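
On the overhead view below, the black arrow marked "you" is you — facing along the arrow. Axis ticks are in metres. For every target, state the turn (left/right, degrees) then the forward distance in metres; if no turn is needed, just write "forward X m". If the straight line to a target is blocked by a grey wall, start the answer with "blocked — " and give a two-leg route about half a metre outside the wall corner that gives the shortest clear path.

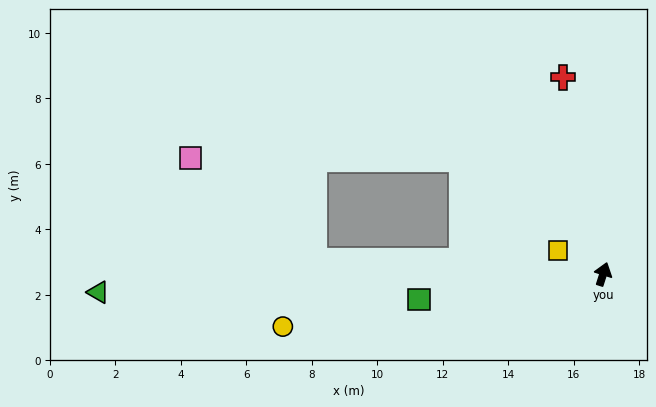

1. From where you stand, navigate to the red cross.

turn left 29°, forward 6.1 m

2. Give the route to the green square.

turn left 116°, forward 5.7 m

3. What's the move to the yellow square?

turn left 80°, forward 1.6 m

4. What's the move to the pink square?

blocked — turn left 105°, forward 8.9 m, then turn right 38°, forward 4.9 m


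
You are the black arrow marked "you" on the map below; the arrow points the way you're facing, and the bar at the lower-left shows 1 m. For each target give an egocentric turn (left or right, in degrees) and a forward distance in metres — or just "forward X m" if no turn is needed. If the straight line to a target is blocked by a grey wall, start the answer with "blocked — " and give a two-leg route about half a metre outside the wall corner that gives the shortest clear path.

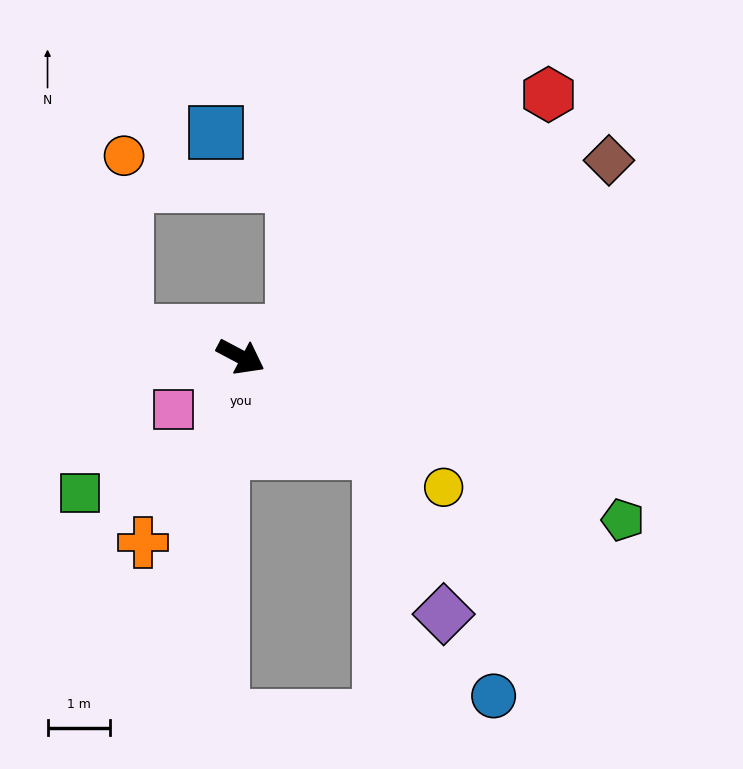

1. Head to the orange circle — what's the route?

blocked — turn right 165°, forward 1.9 m, then turn right 76°, forward 2.8 m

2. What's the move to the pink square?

turn right 114°, forward 1.4 m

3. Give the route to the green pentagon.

turn left 5°, forward 6.6 m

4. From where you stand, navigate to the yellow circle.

turn right 5°, forward 3.8 m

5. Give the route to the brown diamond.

turn left 56°, forward 6.7 m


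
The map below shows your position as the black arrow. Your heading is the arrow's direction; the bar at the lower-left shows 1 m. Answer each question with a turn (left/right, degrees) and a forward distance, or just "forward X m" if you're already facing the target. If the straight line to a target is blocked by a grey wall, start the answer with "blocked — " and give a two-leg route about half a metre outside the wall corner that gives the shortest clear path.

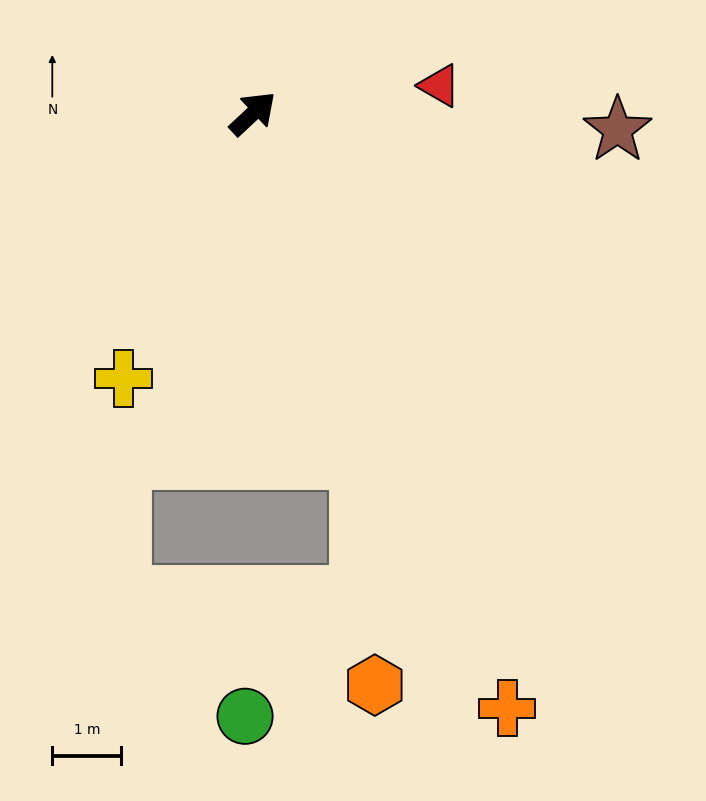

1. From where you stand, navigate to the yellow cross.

turn right 159°, forward 4.3 m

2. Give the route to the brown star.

turn right 46°, forward 5.3 m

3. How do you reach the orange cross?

turn right 110°, forward 9.4 m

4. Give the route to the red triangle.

turn right 35°, forward 2.7 m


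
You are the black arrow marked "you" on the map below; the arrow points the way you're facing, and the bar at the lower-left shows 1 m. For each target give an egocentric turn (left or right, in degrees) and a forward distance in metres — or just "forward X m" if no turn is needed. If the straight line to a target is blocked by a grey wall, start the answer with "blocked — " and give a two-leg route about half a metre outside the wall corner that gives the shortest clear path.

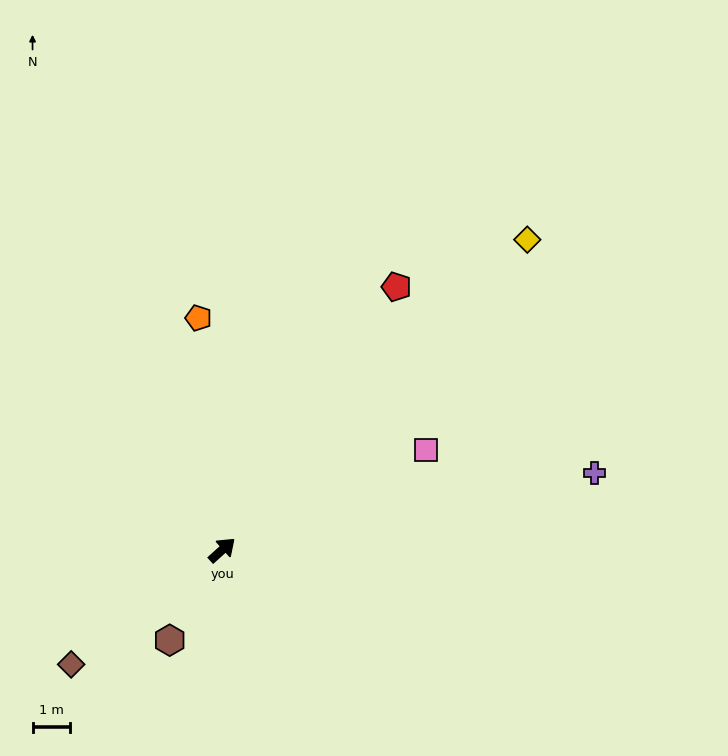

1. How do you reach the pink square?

turn right 16°, forward 6.1 m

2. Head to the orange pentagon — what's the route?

turn left 54°, forward 6.3 m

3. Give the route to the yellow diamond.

turn left 3°, forward 11.7 m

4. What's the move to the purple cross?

turn right 30°, forward 10.2 m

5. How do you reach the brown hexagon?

turn right 162°, forward 2.8 m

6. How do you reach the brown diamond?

turn left 175°, forward 5.1 m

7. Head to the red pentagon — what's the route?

turn left 14°, forward 8.5 m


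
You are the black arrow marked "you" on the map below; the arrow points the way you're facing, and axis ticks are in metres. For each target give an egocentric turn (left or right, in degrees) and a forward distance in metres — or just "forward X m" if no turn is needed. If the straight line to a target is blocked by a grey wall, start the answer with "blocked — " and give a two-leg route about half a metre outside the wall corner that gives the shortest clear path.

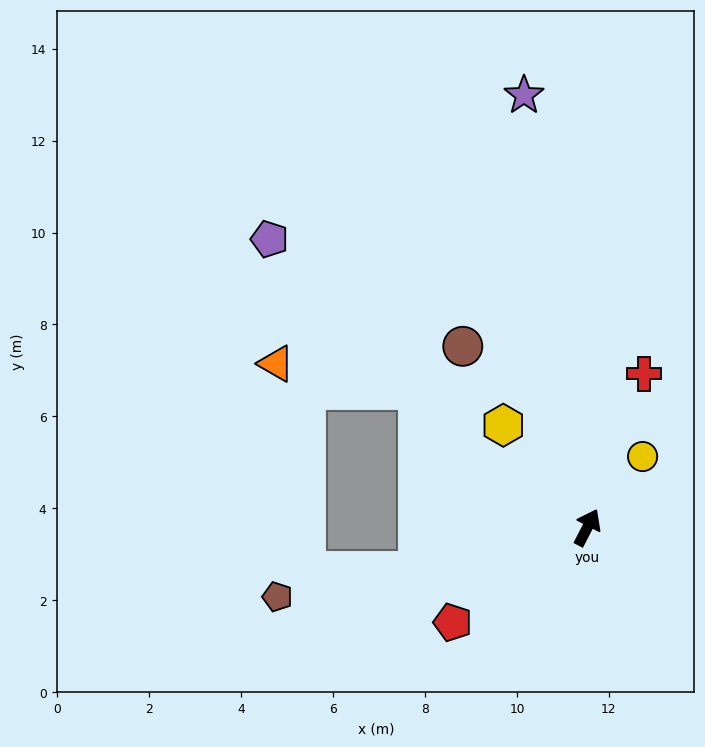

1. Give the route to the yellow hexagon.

turn left 67°, forward 2.9 m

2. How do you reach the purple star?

turn left 36°, forward 9.5 m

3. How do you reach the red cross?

turn left 7°, forward 3.6 m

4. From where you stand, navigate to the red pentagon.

turn left 152°, forward 3.6 m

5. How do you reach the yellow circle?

turn right 11°, forward 2.0 m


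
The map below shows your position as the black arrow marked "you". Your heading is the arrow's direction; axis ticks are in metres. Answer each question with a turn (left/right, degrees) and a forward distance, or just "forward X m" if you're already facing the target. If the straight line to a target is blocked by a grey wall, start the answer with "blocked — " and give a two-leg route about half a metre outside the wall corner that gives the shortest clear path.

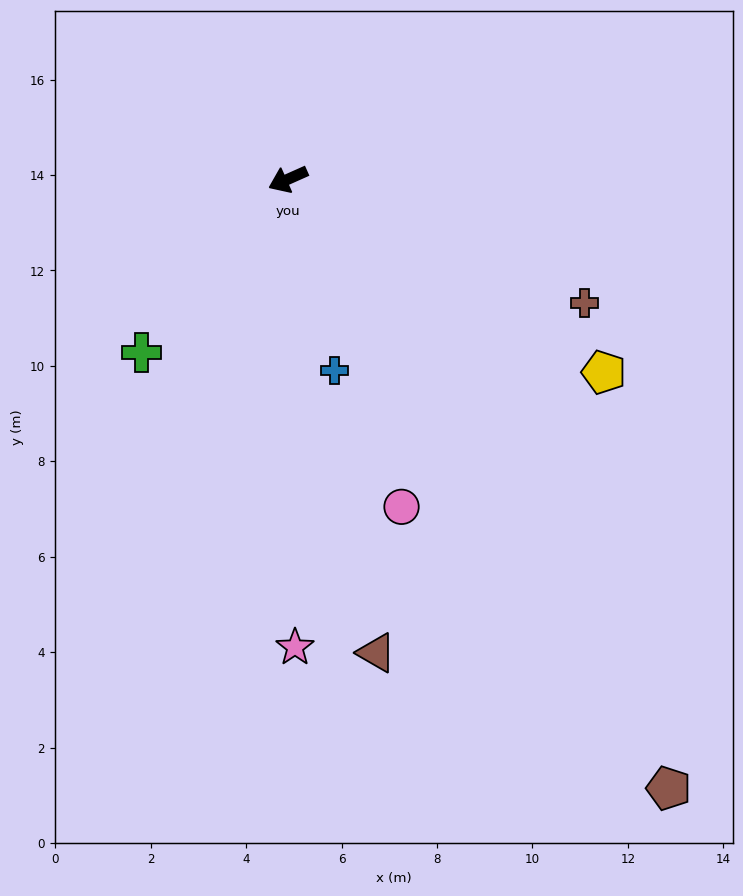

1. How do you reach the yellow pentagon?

turn left 125°, forward 7.8 m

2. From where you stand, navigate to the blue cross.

turn left 80°, forward 4.1 m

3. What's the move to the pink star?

turn left 67°, forward 9.8 m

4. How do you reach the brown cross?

turn left 133°, forward 6.7 m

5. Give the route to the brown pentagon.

turn left 98°, forward 15.1 m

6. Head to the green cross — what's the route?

turn left 26°, forward 4.8 m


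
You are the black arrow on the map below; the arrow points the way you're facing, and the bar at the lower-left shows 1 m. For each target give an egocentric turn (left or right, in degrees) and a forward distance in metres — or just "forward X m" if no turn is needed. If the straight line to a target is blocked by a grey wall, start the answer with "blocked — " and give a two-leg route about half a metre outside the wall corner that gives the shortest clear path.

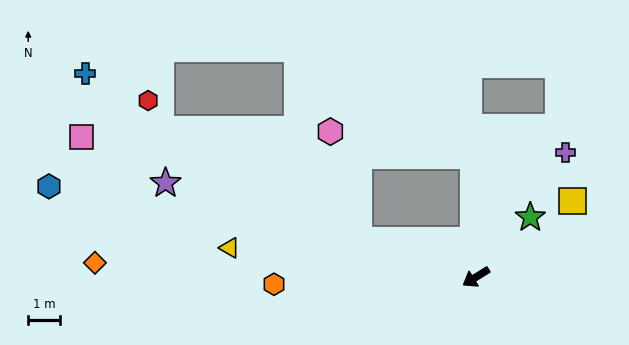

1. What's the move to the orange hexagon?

turn right 30°, forward 6.4 m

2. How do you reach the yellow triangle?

turn right 39°, forward 7.9 m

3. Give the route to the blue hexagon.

turn right 44°, forward 13.8 m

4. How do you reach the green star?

turn right 164°, forward 2.6 m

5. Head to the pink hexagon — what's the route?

blocked — turn right 49°, forward 3.9 m, then turn right 58°, forward 3.6 m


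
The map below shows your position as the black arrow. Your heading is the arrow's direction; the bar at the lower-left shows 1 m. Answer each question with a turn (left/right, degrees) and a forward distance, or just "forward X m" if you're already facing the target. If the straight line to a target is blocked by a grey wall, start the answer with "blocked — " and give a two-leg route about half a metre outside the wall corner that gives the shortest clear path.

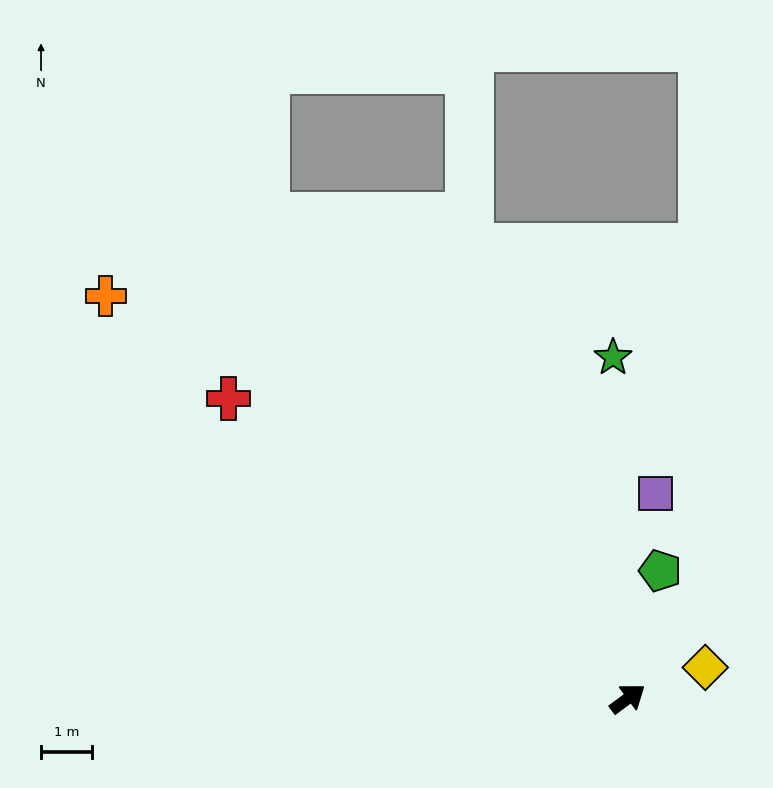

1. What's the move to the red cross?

turn left 106°, forward 9.8 m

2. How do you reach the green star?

turn left 56°, forward 6.7 m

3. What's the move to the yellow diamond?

turn right 15°, forward 1.6 m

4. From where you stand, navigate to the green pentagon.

turn left 39°, forward 2.6 m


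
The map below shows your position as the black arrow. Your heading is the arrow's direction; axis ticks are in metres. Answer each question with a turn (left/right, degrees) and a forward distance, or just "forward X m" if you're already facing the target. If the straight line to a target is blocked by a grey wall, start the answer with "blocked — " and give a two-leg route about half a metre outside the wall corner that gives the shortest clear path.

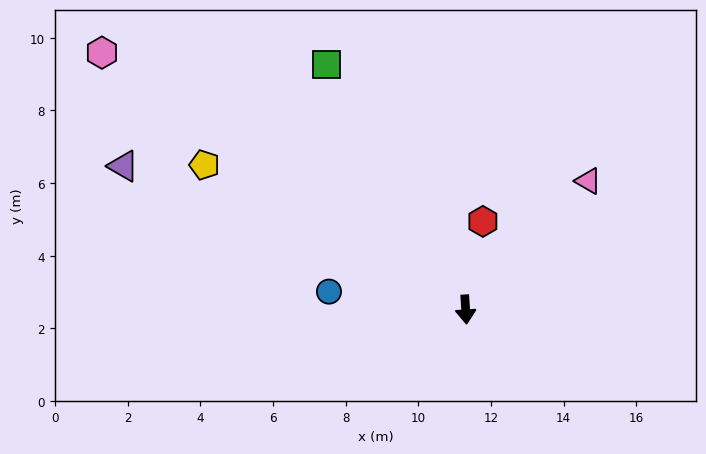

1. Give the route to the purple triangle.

turn right 116°, forward 10.2 m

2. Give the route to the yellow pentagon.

turn right 123°, forward 8.2 m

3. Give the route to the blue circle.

turn right 101°, forward 3.8 m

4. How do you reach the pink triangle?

turn left 133°, forward 4.9 m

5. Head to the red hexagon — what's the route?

turn left 165°, forward 2.5 m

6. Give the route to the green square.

turn right 154°, forward 7.8 m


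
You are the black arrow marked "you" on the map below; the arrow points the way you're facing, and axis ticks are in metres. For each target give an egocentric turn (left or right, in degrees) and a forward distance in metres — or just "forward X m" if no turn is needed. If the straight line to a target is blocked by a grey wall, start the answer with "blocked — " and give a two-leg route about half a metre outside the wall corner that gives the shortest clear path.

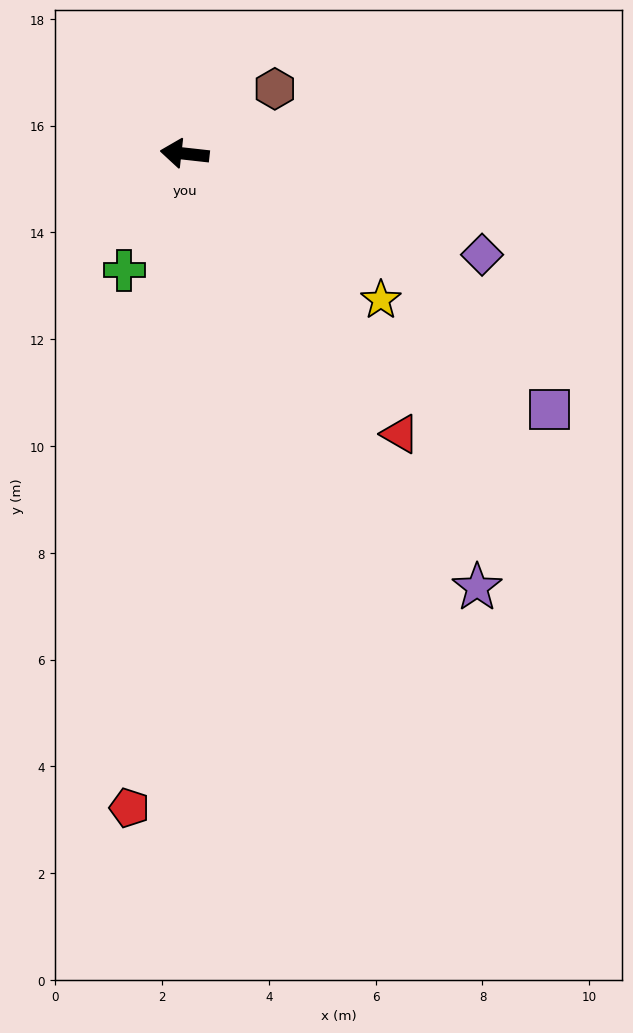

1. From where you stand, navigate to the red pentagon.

turn left 92°, forward 12.3 m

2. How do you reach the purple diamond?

turn left 168°, forward 5.9 m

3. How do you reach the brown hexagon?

turn right 138°, forward 2.1 m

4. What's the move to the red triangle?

turn left 134°, forward 6.6 m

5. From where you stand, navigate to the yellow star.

turn left 150°, forward 4.6 m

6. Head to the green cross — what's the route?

turn left 69°, forward 2.5 m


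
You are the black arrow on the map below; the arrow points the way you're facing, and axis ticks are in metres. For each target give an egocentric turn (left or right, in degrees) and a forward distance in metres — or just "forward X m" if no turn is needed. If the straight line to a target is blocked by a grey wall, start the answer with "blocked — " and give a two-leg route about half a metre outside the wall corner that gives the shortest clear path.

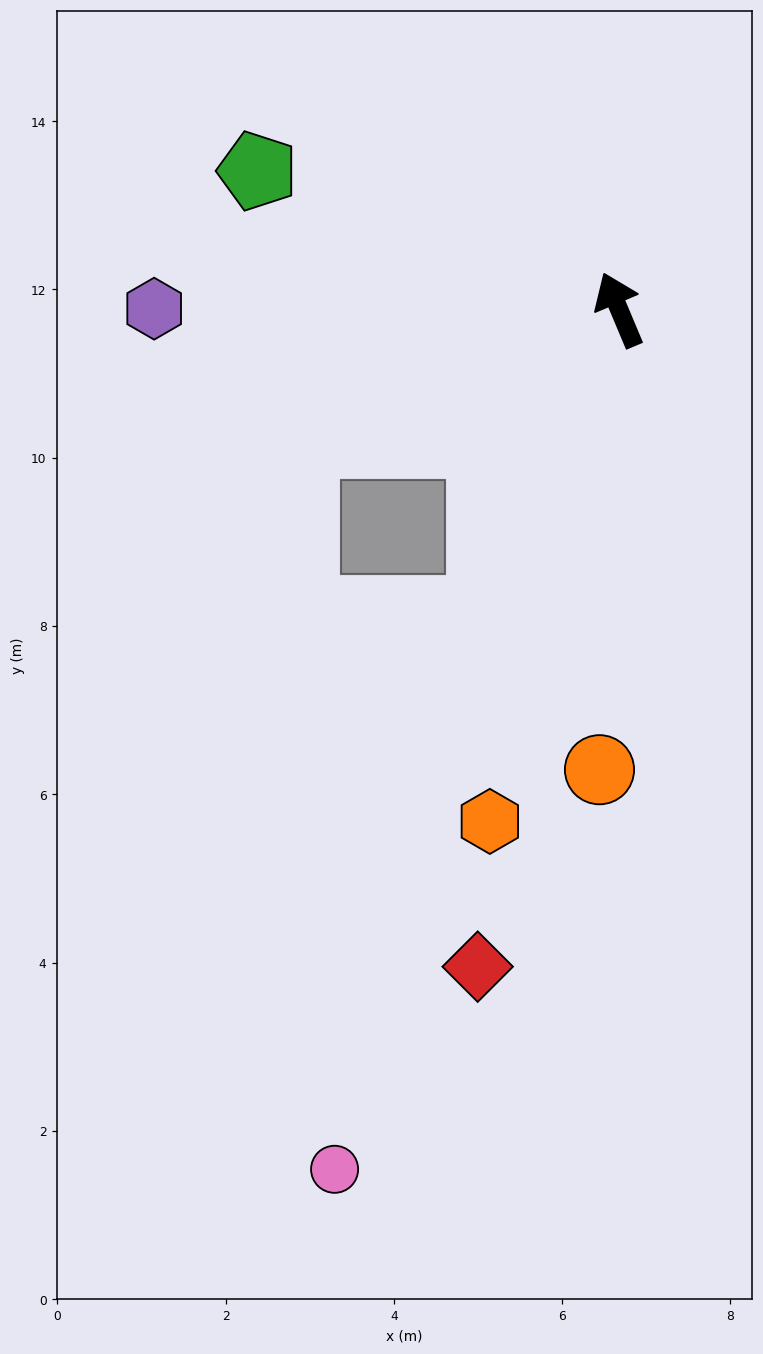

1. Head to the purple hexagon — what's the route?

turn left 67°, forward 5.5 m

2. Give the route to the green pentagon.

turn left 46°, forward 4.6 m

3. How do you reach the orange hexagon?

turn left 143°, forward 6.3 m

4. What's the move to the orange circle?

turn left 155°, forward 5.5 m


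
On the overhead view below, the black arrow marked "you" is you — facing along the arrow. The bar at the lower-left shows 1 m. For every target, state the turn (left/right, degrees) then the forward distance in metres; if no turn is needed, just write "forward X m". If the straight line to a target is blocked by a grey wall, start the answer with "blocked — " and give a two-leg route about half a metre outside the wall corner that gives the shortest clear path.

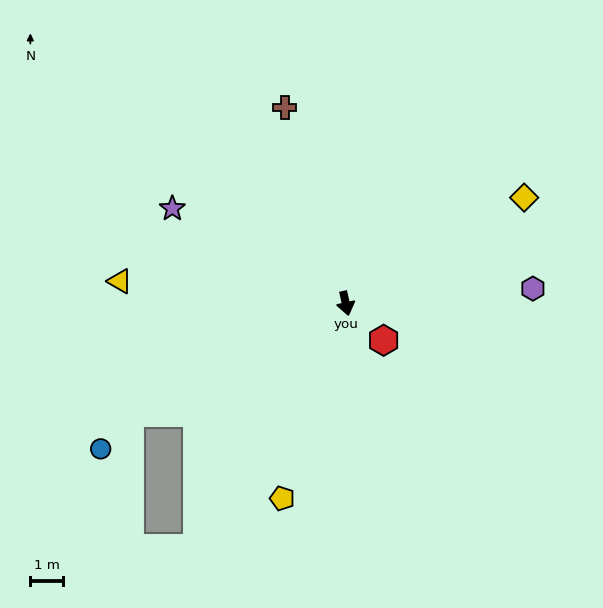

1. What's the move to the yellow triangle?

turn right 108°, forward 7.0 m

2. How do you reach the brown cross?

turn right 175°, forward 6.3 m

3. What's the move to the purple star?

turn right 131°, forward 6.1 m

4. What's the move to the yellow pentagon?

turn right 31°, forward 6.3 m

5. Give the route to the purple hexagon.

turn left 82°, forward 5.8 m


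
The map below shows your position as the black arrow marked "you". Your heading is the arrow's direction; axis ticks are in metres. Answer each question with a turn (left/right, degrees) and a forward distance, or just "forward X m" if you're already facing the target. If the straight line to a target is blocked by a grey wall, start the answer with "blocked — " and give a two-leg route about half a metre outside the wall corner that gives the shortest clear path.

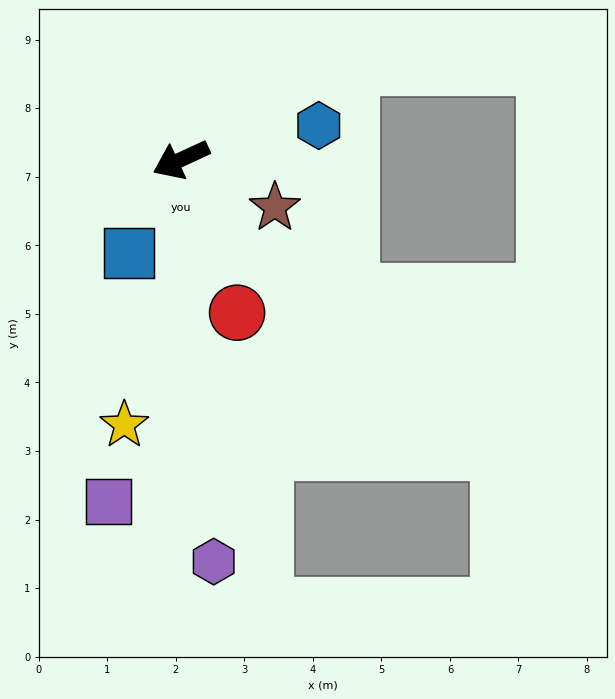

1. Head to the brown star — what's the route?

turn left 128°, forward 1.5 m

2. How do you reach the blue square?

turn left 36°, forward 1.6 m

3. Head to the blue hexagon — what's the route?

turn left 169°, forward 2.1 m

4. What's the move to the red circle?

turn left 85°, forward 2.4 m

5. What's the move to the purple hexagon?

turn left 70°, forward 5.9 m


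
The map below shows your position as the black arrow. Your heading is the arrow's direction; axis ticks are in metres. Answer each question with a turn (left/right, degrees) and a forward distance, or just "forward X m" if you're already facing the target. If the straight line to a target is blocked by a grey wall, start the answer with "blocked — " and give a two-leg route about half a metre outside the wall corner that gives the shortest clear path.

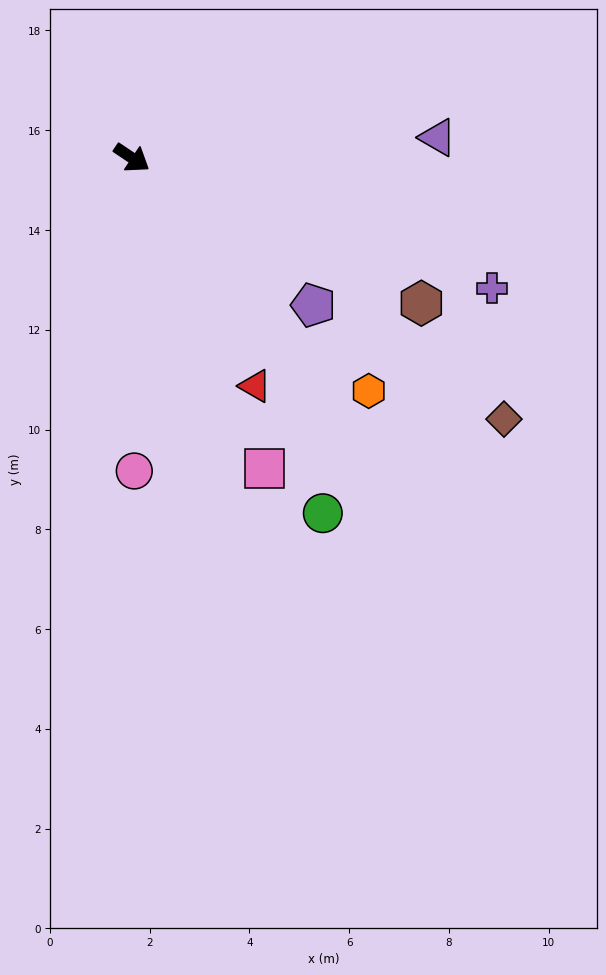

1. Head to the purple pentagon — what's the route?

turn right 5°, forward 4.7 m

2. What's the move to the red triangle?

turn right 28°, forward 5.2 m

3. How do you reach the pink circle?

turn right 56°, forward 6.3 m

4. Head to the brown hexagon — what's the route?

turn left 7°, forward 6.5 m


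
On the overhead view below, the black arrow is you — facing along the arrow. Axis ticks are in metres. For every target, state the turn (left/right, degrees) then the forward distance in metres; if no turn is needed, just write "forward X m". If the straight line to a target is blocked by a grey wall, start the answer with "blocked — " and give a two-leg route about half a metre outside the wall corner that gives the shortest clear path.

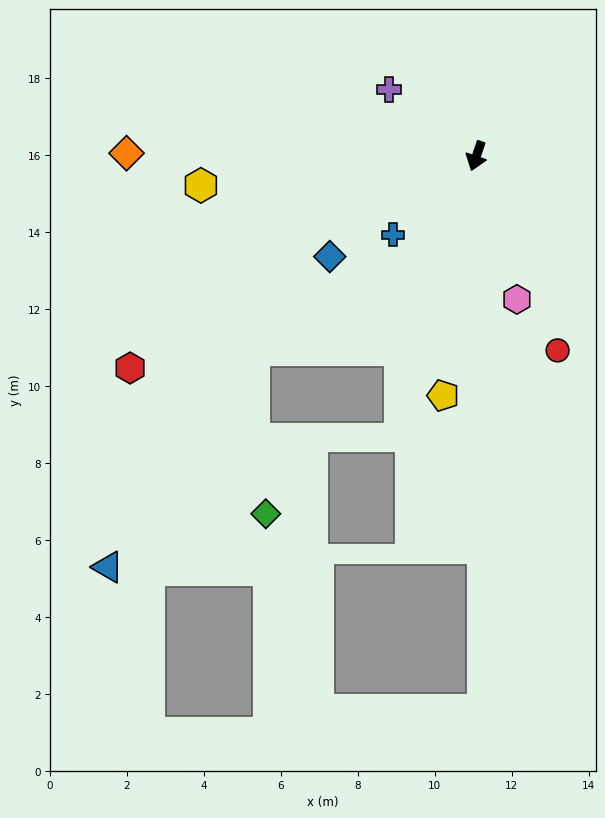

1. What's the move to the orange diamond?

turn right 72°, forward 9.1 m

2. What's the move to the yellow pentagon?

turn left 11°, forward 6.3 m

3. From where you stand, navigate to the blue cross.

turn right 28°, forward 3.0 m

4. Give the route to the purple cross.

turn right 108°, forward 2.9 m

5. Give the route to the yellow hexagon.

turn right 65°, forward 7.2 m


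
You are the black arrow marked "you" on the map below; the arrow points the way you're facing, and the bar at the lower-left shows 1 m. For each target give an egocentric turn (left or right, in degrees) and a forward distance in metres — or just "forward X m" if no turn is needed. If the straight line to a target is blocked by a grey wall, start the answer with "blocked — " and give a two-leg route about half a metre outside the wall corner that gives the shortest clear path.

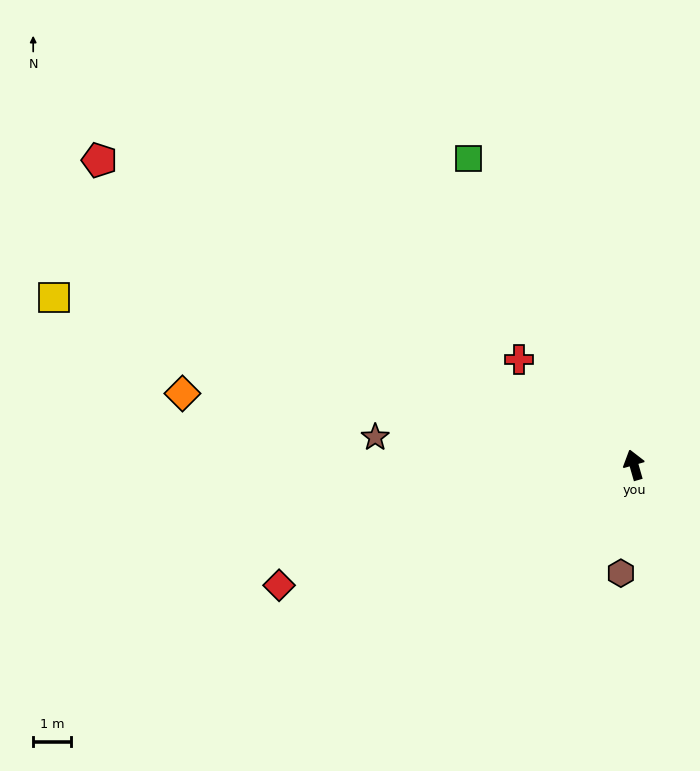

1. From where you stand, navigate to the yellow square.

turn left 58°, forward 15.8 m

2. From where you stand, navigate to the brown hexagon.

turn left 157°, forward 2.9 m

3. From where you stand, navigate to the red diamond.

turn left 93°, forward 9.8 m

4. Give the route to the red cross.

turn left 32°, forward 4.1 m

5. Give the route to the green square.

turn left 12°, forward 9.1 m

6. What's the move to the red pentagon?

turn left 44°, forward 16.1 m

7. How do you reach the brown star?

turn left 68°, forward 6.8 m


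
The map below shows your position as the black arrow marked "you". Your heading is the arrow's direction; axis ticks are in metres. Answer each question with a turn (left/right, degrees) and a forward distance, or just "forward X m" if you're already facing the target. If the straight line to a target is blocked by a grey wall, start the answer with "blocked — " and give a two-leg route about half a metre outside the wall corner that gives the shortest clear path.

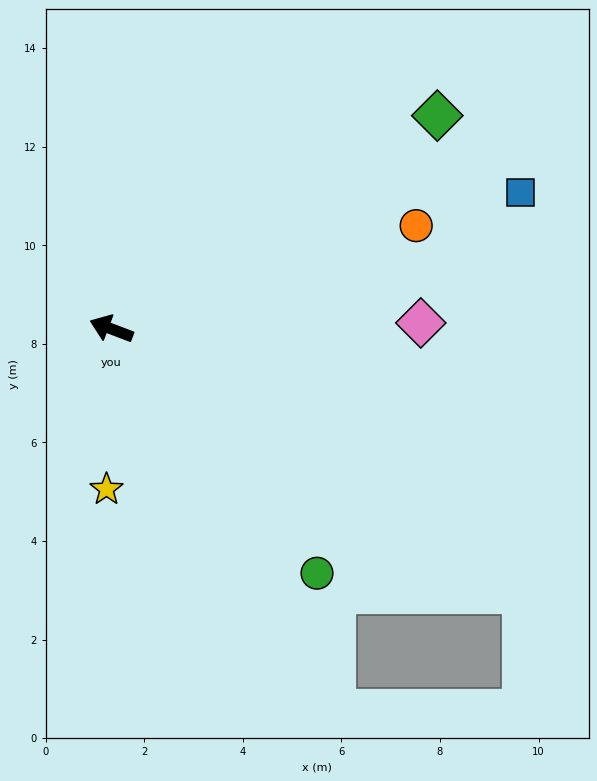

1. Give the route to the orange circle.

turn right 140°, forward 6.5 m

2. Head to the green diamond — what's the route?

turn right 126°, forward 7.9 m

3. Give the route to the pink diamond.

turn right 158°, forward 6.3 m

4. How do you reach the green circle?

turn left 151°, forward 6.5 m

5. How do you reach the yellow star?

turn left 109°, forward 3.3 m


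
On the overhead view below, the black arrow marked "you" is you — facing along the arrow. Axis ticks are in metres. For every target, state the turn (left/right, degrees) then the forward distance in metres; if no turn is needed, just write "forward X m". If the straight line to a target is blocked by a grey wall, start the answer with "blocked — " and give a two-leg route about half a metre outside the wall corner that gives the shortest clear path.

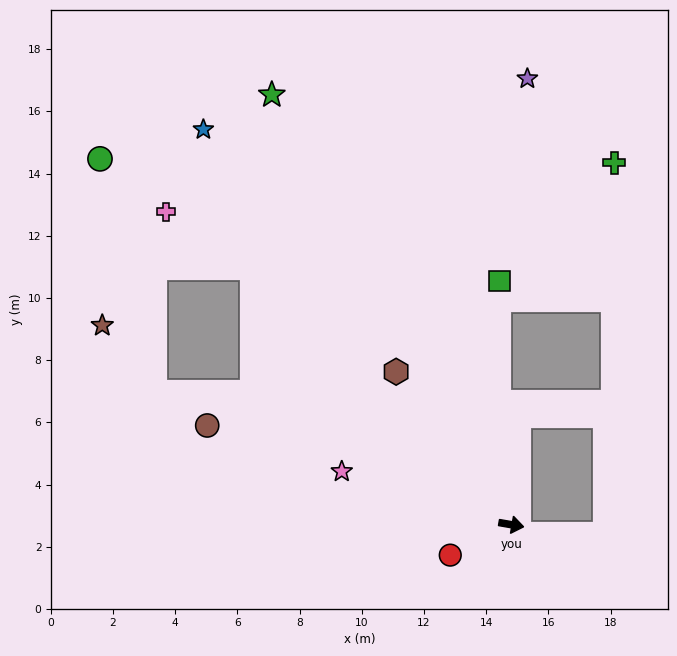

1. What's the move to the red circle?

turn right 144°, forward 2.2 m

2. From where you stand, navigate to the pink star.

turn left 172°, forward 5.7 m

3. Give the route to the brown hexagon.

turn left 137°, forward 6.2 m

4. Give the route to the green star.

turn left 129°, forward 15.8 m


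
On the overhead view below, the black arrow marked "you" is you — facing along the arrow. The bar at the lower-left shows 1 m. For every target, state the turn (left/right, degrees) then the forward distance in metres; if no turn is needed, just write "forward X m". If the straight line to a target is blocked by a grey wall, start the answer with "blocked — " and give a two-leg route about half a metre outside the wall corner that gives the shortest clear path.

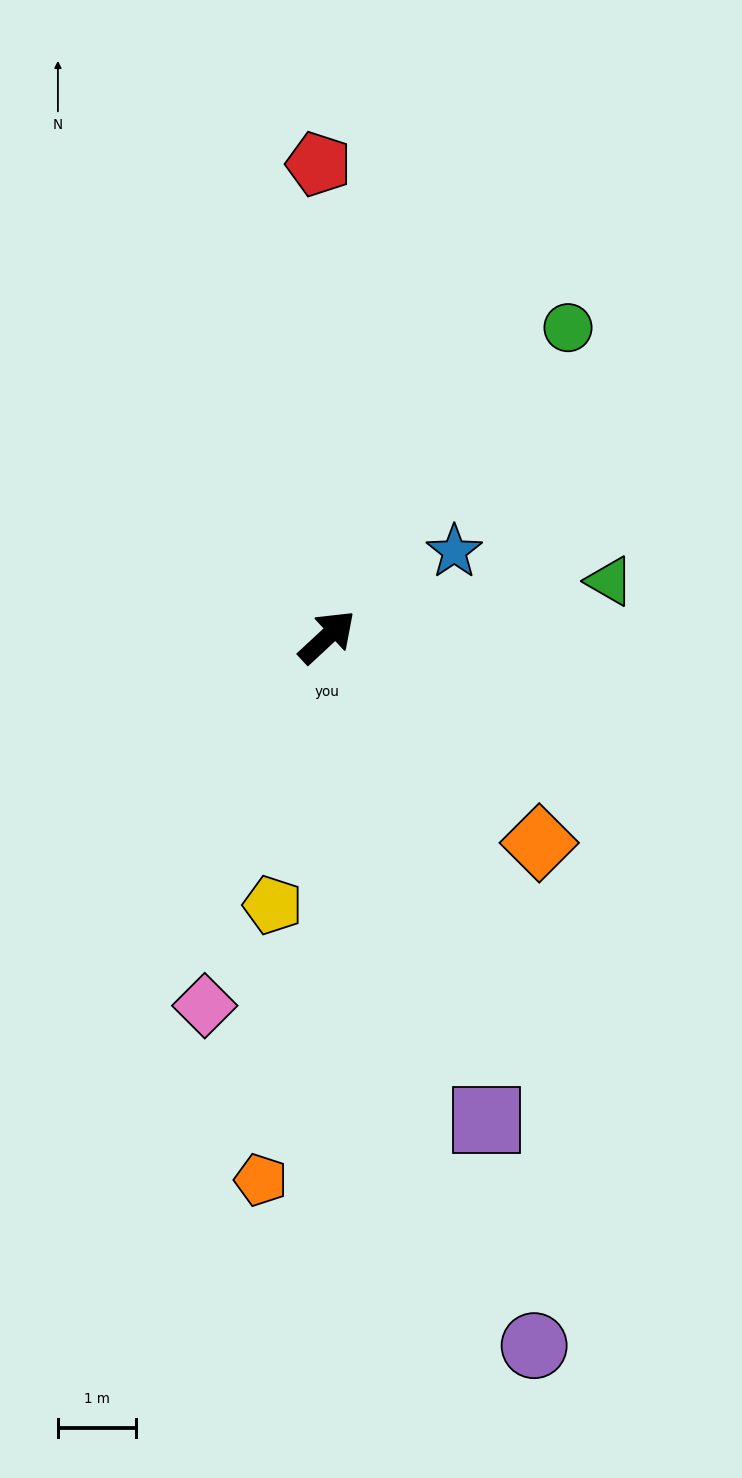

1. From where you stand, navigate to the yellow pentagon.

turn right 144°, forward 3.5 m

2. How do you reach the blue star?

turn right 9°, forward 2.0 m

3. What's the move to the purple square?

turn right 115°, forward 6.5 m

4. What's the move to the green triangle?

turn right 32°, forward 3.7 m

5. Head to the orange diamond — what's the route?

turn right 87°, forward 3.8 m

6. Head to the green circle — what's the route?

turn left 9°, forward 5.0 m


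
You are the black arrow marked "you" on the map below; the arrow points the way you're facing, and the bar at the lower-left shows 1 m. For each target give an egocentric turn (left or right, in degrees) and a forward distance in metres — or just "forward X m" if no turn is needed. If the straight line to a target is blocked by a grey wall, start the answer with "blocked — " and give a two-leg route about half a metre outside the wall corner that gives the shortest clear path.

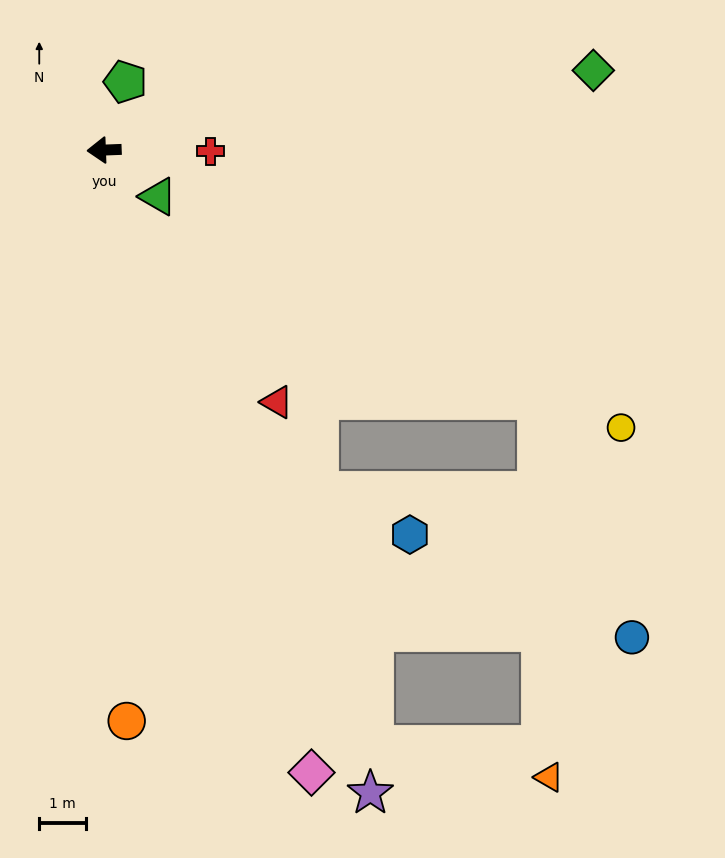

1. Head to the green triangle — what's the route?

turn left 137°, forward 1.5 m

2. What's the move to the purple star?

turn left 110°, forward 14.8 m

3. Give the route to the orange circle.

turn left 90°, forward 12.2 m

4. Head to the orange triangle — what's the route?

blocked — turn left 112°, forward 13.9 m, then turn left 56°, forward 3.8 m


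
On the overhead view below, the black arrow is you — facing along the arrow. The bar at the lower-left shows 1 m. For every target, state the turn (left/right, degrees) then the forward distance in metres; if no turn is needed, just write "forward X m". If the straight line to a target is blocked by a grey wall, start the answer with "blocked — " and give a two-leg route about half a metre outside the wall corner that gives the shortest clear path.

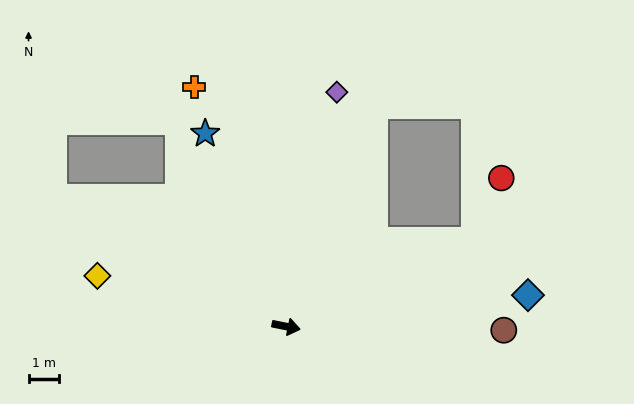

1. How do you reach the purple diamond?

turn left 89°, forward 7.8 m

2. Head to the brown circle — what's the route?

turn left 10°, forward 7.0 m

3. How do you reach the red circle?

blocked — turn left 36°, forward 6.7 m, then turn left 41°, forward 2.2 m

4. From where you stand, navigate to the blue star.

turn left 124°, forward 6.8 m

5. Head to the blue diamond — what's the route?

turn left 19°, forward 7.9 m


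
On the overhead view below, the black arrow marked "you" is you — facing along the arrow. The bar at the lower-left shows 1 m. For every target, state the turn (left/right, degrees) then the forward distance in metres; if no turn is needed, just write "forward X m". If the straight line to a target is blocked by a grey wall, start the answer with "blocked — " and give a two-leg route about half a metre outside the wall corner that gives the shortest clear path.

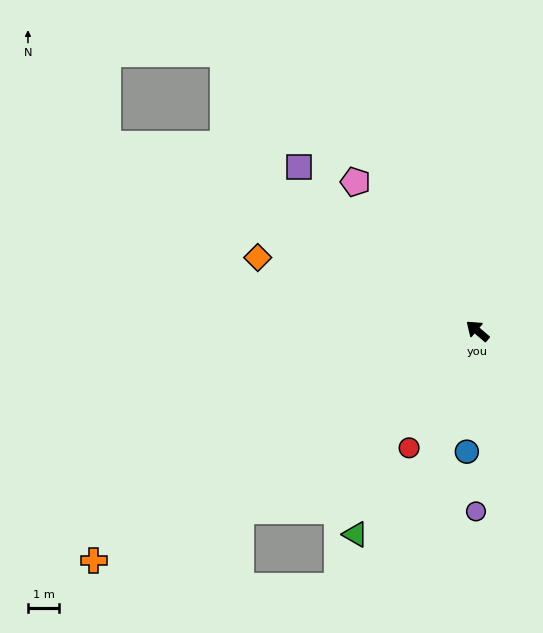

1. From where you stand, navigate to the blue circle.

turn left 125°, forward 3.9 m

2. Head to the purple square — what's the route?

turn right 2°, forward 7.7 m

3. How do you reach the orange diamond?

turn left 22°, forward 7.4 m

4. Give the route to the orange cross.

turn left 71°, forward 14.2 m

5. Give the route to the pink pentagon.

turn right 10°, forward 6.1 m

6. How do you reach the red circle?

turn left 100°, forward 4.3 m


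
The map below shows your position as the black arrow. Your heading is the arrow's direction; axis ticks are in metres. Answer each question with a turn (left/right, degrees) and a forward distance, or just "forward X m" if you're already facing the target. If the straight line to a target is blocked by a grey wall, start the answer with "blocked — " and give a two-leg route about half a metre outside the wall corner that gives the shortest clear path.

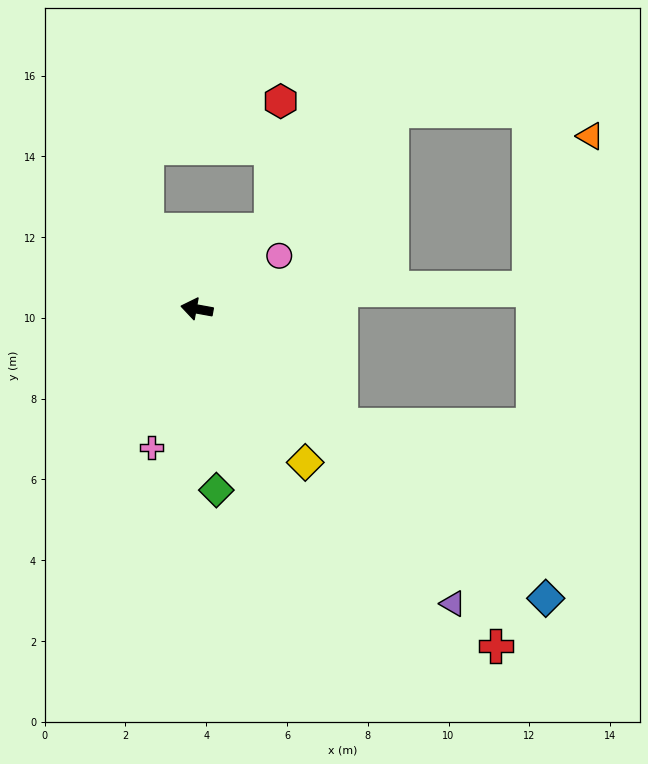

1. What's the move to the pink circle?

turn right 137°, forward 2.4 m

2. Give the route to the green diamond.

turn left 106°, forward 4.5 m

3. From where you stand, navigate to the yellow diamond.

turn left 135°, forward 4.7 m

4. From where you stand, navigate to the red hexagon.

blocked — turn right 123°, forward 2.7 m, then turn left 39°, forward 3.2 m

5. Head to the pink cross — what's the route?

turn left 82°, forward 3.6 m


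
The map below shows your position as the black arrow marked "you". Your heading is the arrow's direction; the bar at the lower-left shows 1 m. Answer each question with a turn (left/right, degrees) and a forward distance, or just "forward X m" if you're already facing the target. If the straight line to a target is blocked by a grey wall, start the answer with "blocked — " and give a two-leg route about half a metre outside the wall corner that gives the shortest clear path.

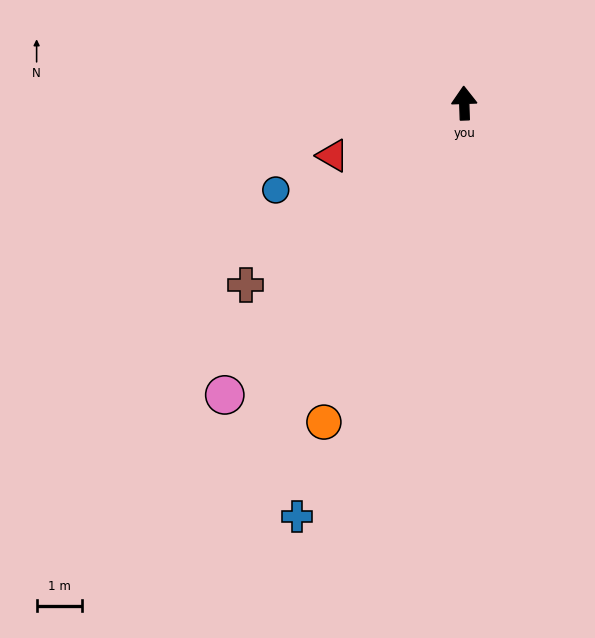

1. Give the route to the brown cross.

turn left 128°, forward 6.3 m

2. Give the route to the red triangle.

turn left 110°, forward 3.1 m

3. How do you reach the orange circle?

turn left 154°, forward 7.7 m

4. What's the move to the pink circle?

turn left 139°, forward 8.4 m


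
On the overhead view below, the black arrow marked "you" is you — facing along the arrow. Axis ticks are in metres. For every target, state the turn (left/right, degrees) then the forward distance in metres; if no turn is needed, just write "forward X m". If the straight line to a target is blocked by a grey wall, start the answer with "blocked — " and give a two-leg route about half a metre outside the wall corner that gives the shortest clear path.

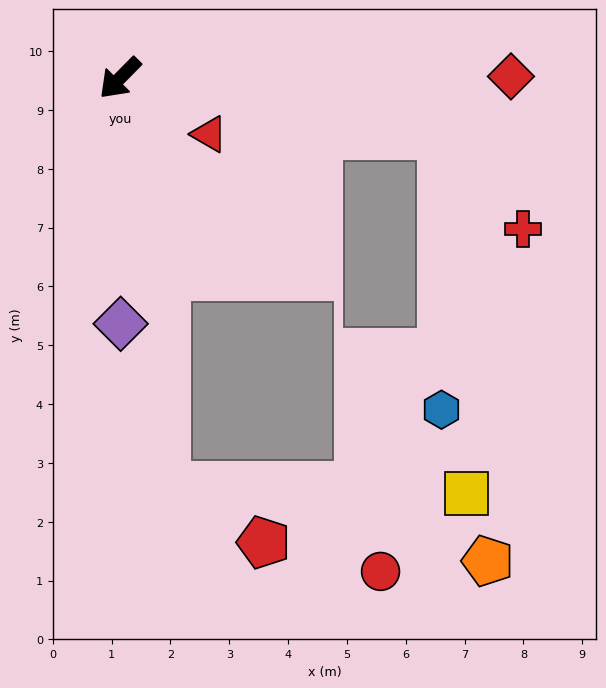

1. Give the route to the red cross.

blocked — turn left 125°, forward 5.6 m, then turn right 40°, forward 2.1 m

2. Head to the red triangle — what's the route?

turn left 102°, forward 1.8 m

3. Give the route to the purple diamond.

turn left 45°, forward 4.2 m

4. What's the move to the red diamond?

turn left 135°, forward 6.6 m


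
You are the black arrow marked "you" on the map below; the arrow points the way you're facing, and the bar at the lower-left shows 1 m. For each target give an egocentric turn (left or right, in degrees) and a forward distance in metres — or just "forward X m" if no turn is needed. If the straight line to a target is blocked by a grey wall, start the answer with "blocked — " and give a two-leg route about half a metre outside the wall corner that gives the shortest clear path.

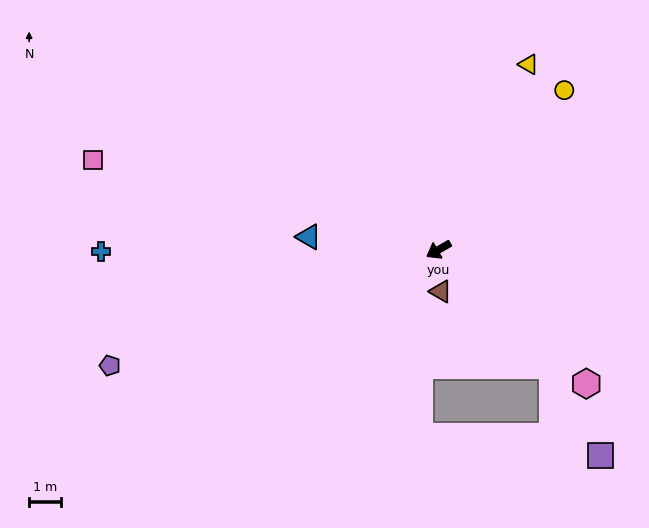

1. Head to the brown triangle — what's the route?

turn left 63°, forward 1.3 m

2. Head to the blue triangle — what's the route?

turn right 36°, forward 4.1 m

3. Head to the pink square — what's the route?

turn right 44°, forward 11.3 m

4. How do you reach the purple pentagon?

turn right 10°, forward 11.0 m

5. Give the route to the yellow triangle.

turn right 146°, forward 6.5 m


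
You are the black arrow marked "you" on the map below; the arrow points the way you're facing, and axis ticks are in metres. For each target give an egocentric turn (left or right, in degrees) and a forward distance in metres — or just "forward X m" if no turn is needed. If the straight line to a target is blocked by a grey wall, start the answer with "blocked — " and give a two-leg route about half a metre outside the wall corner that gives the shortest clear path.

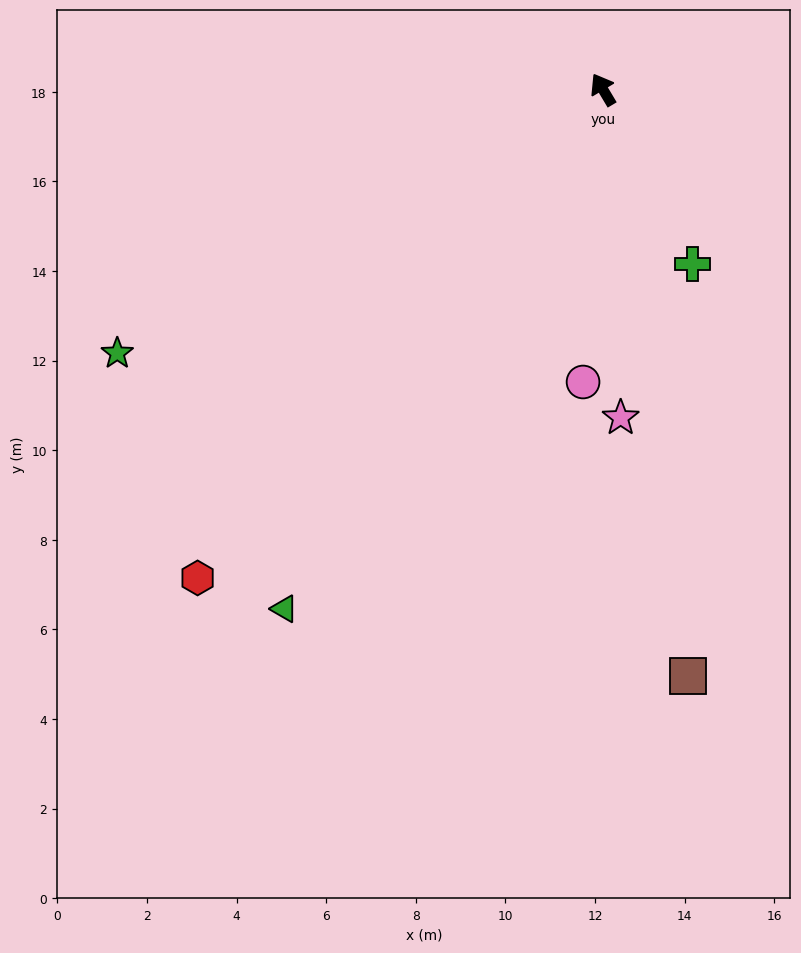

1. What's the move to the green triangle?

turn left 118°, forward 13.6 m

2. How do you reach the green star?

turn left 88°, forward 12.3 m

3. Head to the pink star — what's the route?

turn left 152°, forward 7.3 m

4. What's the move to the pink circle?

turn left 145°, forward 6.5 m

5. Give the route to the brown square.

turn left 157°, forward 13.2 m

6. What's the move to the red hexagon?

turn left 109°, forward 14.2 m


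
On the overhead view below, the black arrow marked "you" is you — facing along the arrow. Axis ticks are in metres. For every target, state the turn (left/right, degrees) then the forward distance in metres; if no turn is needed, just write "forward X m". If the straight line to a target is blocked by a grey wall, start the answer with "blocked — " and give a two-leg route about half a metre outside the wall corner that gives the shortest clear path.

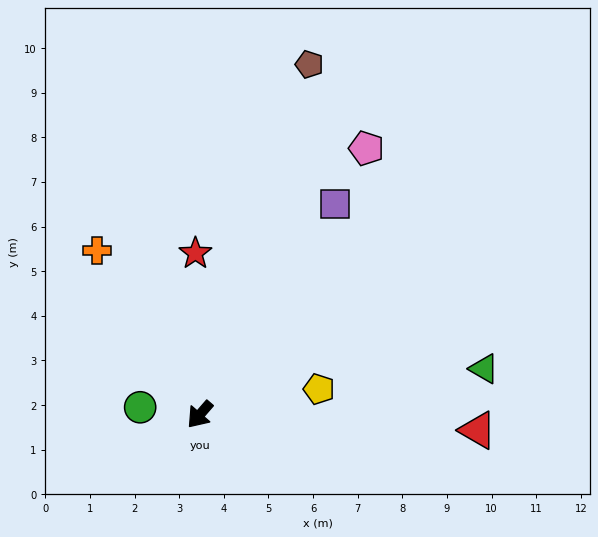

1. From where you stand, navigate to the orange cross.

turn right 107°, forward 4.3 m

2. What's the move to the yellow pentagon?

turn left 143°, forward 2.7 m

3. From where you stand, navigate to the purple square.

turn right 172°, forward 5.6 m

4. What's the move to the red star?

turn right 138°, forward 3.6 m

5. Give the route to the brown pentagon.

turn right 156°, forward 8.2 m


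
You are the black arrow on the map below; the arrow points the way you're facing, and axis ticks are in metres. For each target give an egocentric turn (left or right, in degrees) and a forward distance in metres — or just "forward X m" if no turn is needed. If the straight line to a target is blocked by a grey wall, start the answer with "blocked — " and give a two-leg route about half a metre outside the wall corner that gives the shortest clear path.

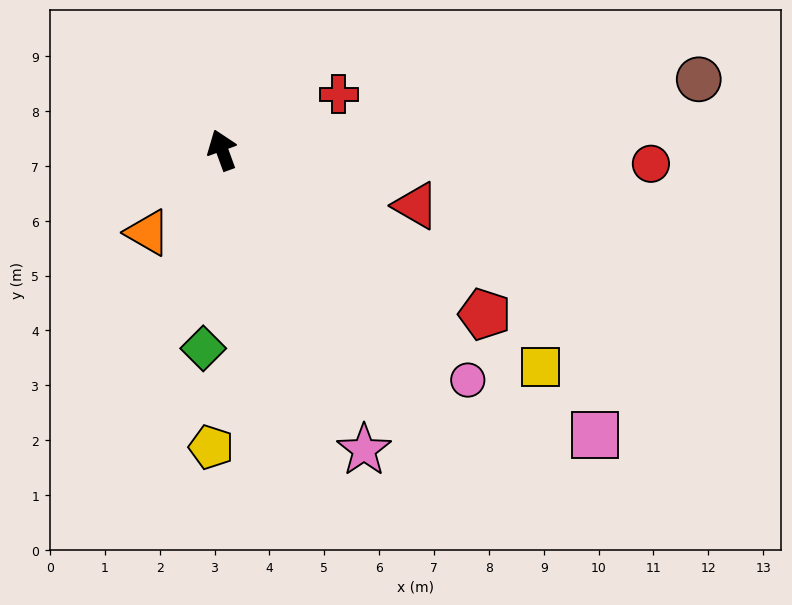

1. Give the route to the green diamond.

turn left 155°, forward 3.6 m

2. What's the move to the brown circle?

turn right 102°, forward 8.8 m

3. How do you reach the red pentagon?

turn right 142°, forward 5.6 m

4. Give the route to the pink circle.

turn right 153°, forward 6.1 m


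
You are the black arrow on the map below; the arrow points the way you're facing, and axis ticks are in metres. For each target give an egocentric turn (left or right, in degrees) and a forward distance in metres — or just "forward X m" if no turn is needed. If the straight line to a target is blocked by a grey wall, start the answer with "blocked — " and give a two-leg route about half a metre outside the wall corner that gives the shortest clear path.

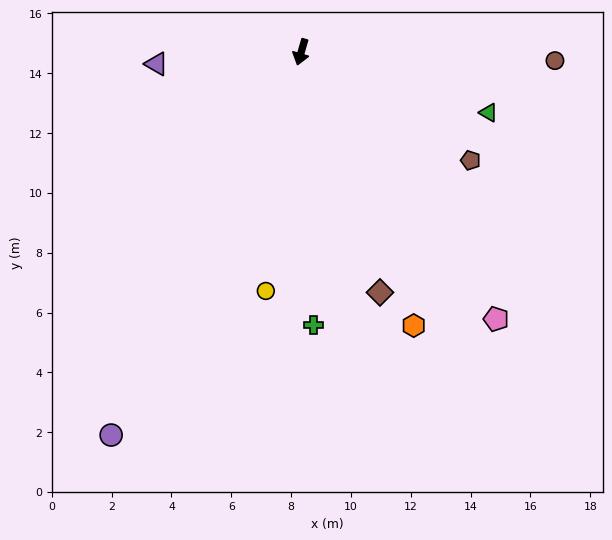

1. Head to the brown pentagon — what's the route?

turn left 74°, forward 6.7 m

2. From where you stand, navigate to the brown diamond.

turn left 34°, forward 8.5 m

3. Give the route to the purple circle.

turn right 10°, forward 14.3 m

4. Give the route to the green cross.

turn left 19°, forward 9.1 m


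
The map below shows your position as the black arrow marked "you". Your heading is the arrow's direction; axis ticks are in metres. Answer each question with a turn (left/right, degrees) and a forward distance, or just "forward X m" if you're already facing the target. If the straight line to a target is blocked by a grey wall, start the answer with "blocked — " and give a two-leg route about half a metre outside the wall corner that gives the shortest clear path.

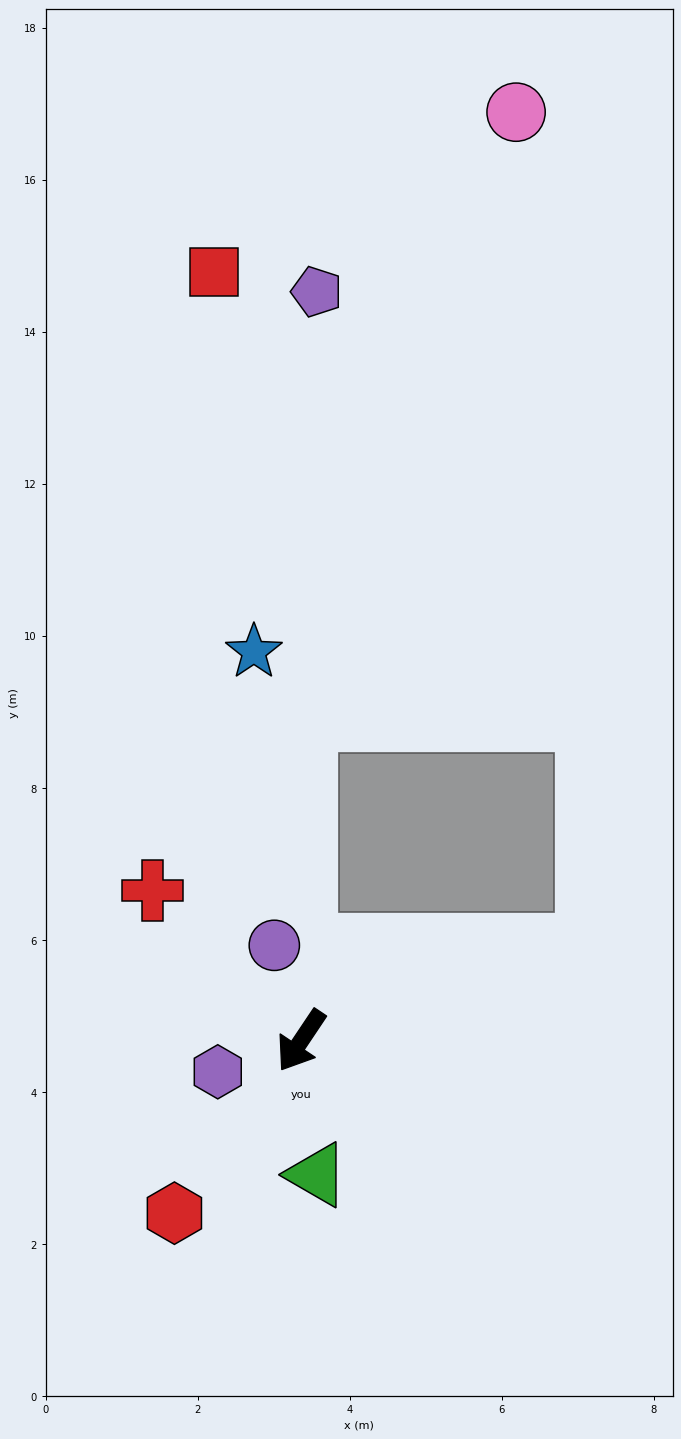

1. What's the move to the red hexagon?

turn right 2°, forward 2.8 m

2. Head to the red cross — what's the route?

turn right 101°, forward 2.8 m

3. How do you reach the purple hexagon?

turn right 36°, forward 1.2 m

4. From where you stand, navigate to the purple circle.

turn right 131°, forward 1.3 m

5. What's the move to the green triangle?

turn left 40°, forward 1.8 m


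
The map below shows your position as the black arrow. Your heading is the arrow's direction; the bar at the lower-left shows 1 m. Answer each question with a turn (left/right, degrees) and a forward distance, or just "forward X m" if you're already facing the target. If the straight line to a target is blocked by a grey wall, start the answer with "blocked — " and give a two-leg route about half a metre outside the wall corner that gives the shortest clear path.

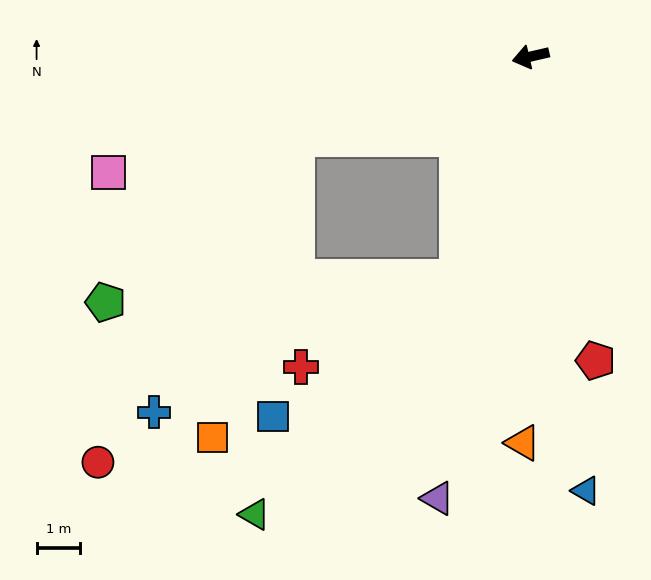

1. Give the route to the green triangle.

blocked — turn left 59°, forward 5.3 m, then turn right 23°, forward 7.2 m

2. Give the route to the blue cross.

blocked — turn left 6°, forward 5.7 m, then turn left 43°, forward 7.1 m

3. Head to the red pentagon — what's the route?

turn left 89°, forward 7.2 m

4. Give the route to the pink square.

turn left 2°, forward 10.1 m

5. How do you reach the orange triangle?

turn left 76°, forward 8.9 m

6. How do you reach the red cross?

blocked — turn left 59°, forward 5.3 m, then turn right 42°, forward 4.2 m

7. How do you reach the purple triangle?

turn left 65°, forward 10.4 m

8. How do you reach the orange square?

blocked — turn left 6°, forward 5.7 m, then turn left 55°, forward 7.2 m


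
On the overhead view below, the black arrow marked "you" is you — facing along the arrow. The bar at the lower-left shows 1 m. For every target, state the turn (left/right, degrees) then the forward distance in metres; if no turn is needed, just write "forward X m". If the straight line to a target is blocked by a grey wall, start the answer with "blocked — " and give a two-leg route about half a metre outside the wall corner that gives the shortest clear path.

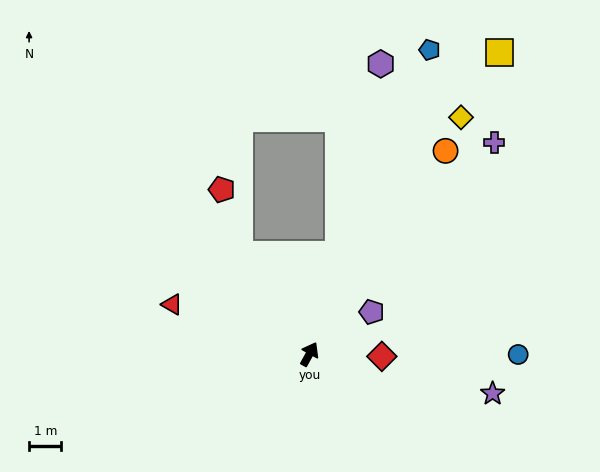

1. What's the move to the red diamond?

turn right 63°, forward 2.2 m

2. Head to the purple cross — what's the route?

turn right 12°, forward 8.7 m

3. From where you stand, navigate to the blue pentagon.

turn left 7°, forward 10.1 m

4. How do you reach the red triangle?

turn left 99°, forward 4.5 m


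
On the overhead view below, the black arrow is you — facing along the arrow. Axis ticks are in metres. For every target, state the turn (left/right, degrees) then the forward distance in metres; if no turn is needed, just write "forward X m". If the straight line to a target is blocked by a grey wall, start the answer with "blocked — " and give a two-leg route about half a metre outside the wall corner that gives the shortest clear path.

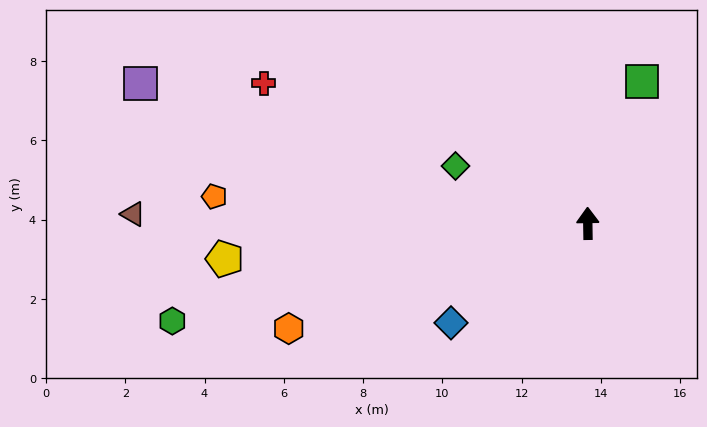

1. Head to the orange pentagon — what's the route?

turn left 85°, forward 9.4 m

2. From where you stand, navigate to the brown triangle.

turn left 88°, forward 11.5 m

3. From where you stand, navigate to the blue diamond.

turn left 125°, forward 4.3 m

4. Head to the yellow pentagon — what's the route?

turn left 95°, forward 9.2 m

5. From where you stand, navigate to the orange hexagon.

turn left 109°, forward 8.0 m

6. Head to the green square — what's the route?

turn right 22°, forward 3.8 m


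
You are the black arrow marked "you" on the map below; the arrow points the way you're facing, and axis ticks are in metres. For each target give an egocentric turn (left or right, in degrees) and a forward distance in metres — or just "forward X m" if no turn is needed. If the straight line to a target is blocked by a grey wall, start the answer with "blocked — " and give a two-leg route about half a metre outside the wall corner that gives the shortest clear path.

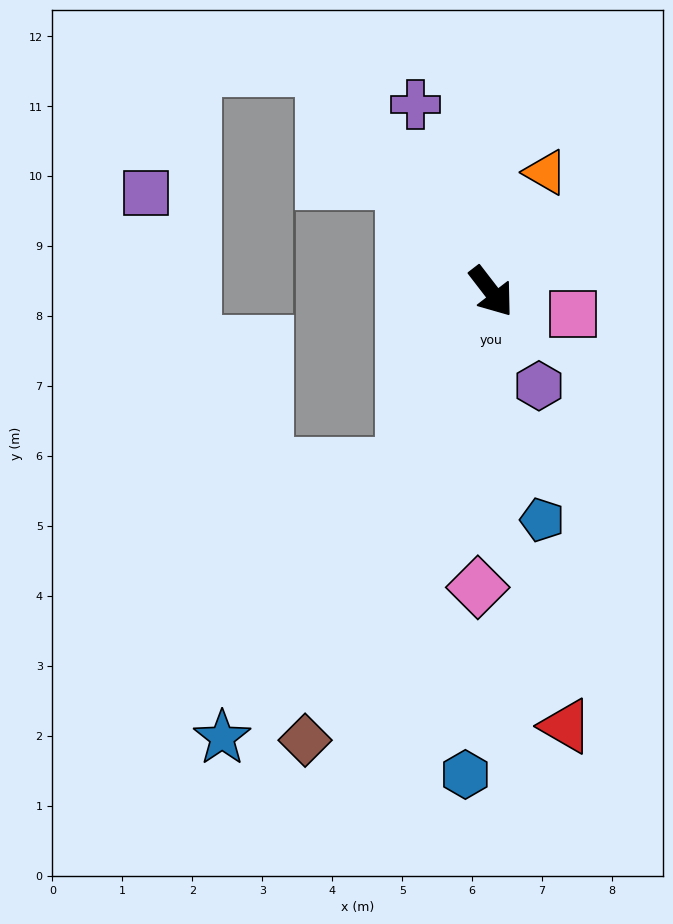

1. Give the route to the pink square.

turn left 37°, forward 1.2 m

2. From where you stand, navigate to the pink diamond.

turn right 40°, forward 4.2 m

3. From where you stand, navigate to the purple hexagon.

turn right 11°, forward 1.5 m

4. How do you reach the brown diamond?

turn right 60°, forward 6.9 m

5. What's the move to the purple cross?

turn left 164°, forward 2.9 m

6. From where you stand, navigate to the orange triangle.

turn left 118°, forward 1.9 m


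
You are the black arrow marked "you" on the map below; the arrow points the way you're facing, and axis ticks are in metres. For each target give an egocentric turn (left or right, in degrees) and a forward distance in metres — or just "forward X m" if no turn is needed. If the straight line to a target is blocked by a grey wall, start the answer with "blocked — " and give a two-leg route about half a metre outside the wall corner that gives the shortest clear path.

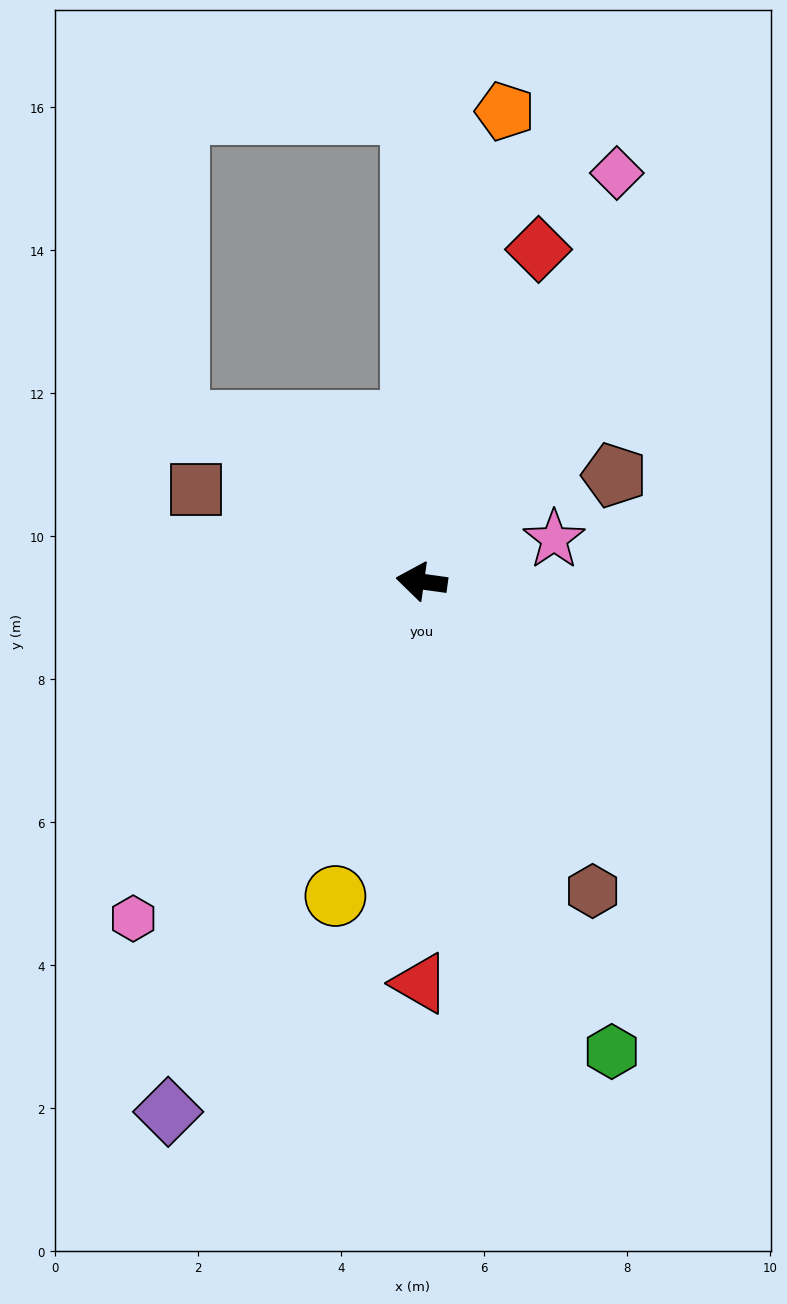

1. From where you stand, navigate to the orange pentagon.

turn right 92°, forward 6.7 m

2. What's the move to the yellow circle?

turn left 83°, forward 4.6 m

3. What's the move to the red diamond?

turn right 101°, forward 4.9 m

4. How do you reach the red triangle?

turn left 98°, forward 5.6 m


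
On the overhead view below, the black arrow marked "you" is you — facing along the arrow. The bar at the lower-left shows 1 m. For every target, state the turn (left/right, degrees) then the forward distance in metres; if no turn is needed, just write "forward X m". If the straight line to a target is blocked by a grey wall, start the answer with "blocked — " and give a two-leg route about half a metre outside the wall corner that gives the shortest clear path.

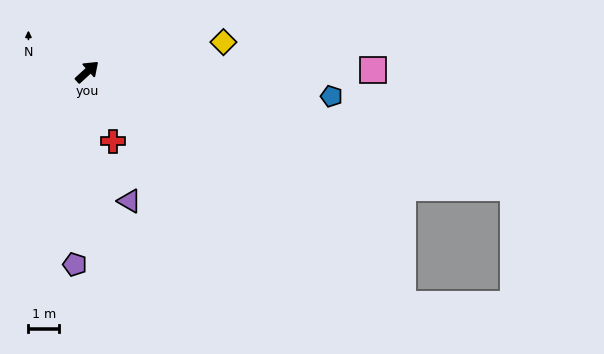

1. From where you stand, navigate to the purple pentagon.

turn right 136°, forward 6.3 m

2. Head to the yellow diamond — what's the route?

turn right 30°, forward 4.6 m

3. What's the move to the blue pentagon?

turn right 48°, forward 8.1 m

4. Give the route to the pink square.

turn right 42°, forward 9.4 m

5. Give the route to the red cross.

turn right 112°, forward 2.4 m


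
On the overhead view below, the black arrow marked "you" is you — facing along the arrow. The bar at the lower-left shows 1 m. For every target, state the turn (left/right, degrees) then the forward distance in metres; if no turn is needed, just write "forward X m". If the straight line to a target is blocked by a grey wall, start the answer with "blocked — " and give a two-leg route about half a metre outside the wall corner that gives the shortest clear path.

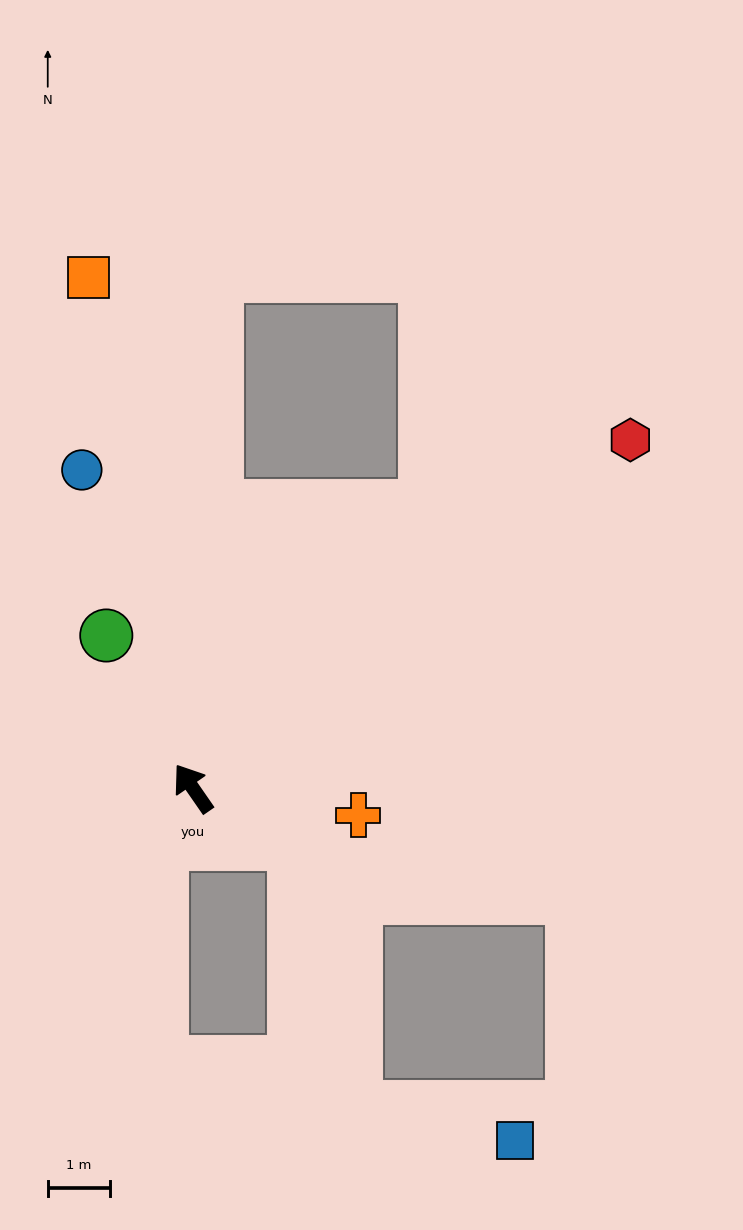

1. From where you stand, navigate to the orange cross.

turn right 134°, forward 2.7 m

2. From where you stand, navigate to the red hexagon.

turn right 86°, forward 9.0 m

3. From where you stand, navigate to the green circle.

turn right 5°, forward 2.8 m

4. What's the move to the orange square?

turn right 23°, forward 8.4 m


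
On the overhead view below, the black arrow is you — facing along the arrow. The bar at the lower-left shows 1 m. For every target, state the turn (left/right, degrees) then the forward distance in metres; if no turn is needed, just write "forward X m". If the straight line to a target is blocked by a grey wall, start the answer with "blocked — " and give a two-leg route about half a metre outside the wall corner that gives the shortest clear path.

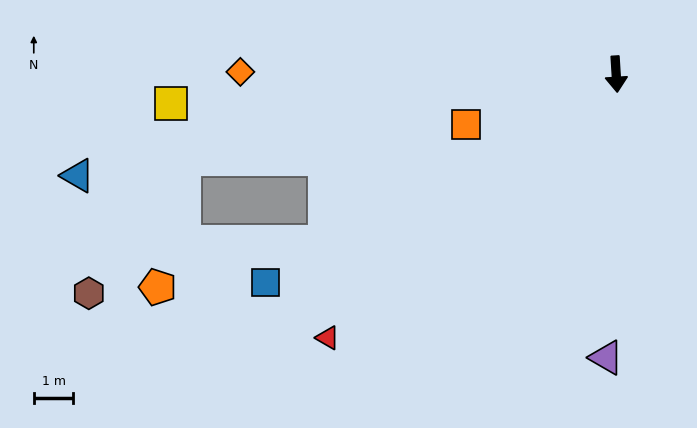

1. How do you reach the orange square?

turn right 75°, forward 4.0 m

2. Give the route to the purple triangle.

turn right 6°, forward 7.2 m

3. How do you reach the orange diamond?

turn right 94°, forward 9.5 m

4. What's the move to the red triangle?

turn right 51°, forward 9.9 m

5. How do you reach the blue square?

turn right 63°, forward 10.3 m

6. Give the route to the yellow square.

turn right 90°, forward 11.3 m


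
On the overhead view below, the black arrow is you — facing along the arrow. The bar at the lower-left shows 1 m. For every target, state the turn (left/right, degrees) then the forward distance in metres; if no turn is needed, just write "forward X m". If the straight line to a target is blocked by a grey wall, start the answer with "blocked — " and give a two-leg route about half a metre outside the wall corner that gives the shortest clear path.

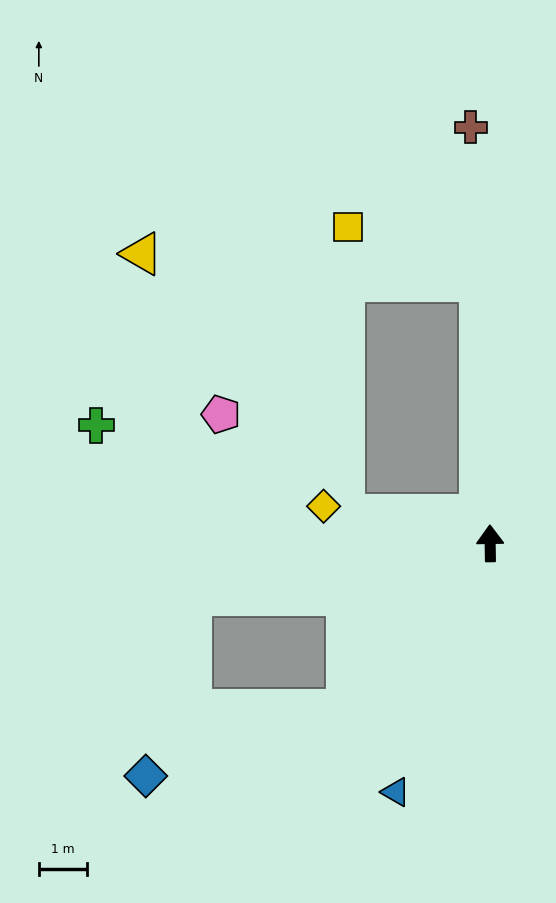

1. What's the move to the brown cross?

forward 8.6 m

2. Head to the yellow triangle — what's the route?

blocked — forward 5.4 m, then turn left 84°, forward 7.0 m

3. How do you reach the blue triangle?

turn left 158°, forward 5.5 m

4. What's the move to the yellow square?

blocked — forward 5.4 m, then turn left 67°, forward 2.9 m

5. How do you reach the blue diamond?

blocked — turn left 138°, forward 4.6 m, then turn right 31°, forward 4.4 m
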